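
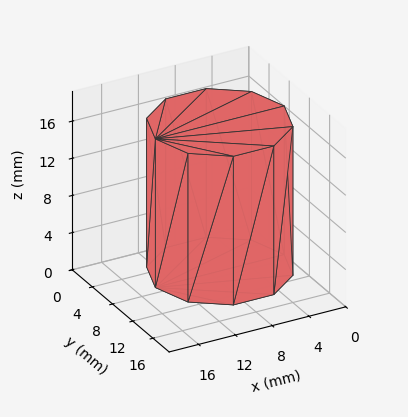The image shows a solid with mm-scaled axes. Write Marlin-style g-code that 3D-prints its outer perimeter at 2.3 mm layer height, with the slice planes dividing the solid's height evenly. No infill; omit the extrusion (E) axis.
Reading the render: the shape is a regular 10-sided prism (a cylinder approximated with 10 flat sides), circumscribed radius ≈ 7 mm, height ≈ 16 mm (dimensions read to the nearest mm from the axis ticks). For the g-code, the solid's height is divided into equal slices at the stated Δz and each level perimeter traced with G1 moves after a G0 lift.

; perimeter-only toolpath
G21 ; units = mm
G90 ; absolute positioning
G28 ; home
; layer 1
G0 Z2.3
G0 X14.0 Y7.0
G1 X12.7 Y11.1
G1 X9.2 Y13.7
G1 X4.8 Y13.7
G1 X1.3 Y11.1
G1 X0.0 Y7.0
G1 X1.3 Y2.9
G1 X4.8 Y0.3
G1 X9.2 Y0.3
G1 X12.7 Y2.9
G1 X14.0 Y7.0
; layer 2
G0 Z4.6
G0 X14.0 Y7.0
G1 X12.7 Y11.1
G1 X9.2 Y13.7
G1 X4.8 Y13.7
G1 X1.3 Y11.1
G1 X0.0 Y7.0
G1 X1.3 Y2.9
G1 X4.8 Y0.3
G1 X9.2 Y0.3
G1 X12.7 Y2.9
G1 X14.0 Y7.0
; layer 3
G0 Z6.9
G0 X14.0 Y7.0
G1 X12.7 Y11.1
G1 X9.2 Y13.7
G1 X4.8 Y13.7
G1 X1.3 Y11.1
G1 X0.0 Y7.0
G1 X1.3 Y2.9
G1 X4.8 Y0.3
G1 X9.2 Y0.3
G1 X12.7 Y2.9
G1 X14.0 Y7.0
; layer 4
G0 Z9.1
G0 X14.0 Y7.0
G1 X12.7 Y11.1
G1 X9.2 Y13.7
G1 X4.8 Y13.7
G1 X1.3 Y11.1
G1 X0.0 Y7.0
G1 X1.3 Y2.9
G1 X4.8 Y0.3
G1 X9.2 Y0.3
G1 X12.7 Y2.9
G1 X14.0 Y7.0
; layer 5
G0 Z11.4
G0 X14.0 Y7.0
G1 X12.7 Y11.1
G1 X9.2 Y13.7
G1 X4.8 Y13.7
G1 X1.3 Y11.1
G1 X0.0 Y7.0
G1 X1.3 Y2.9
G1 X4.8 Y0.3
G1 X9.2 Y0.3
G1 X12.7 Y2.9
G1 X14.0 Y7.0
; layer 6
G0 Z13.7
G0 X14.0 Y7.0
G1 X12.7 Y11.1
G1 X9.2 Y13.7
G1 X4.8 Y13.7
G1 X1.3 Y11.1
G1 X0.0 Y7.0
G1 X1.3 Y2.9
G1 X4.8 Y0.3
G1 X9.2 Y0.3
G1 X12.7 Y2.9
G1 X14.0 Y7.0
; layer 7
G0 Z16.0
G0 X14.0 Y7.0
G1 X12.7 Y11.1
G1 X9.2 Y13.7
G1 X4.8 Y13.7
G1 X1.3 Y11.1
G1 X0.0 Y7.0
G1 X1.3 Y2.9
G1 X4.8 Y0.3
G1 X9.2 Y0.3
G1 X12.7 Y2.9
G1 X14.0 Y7.0
M2 ; end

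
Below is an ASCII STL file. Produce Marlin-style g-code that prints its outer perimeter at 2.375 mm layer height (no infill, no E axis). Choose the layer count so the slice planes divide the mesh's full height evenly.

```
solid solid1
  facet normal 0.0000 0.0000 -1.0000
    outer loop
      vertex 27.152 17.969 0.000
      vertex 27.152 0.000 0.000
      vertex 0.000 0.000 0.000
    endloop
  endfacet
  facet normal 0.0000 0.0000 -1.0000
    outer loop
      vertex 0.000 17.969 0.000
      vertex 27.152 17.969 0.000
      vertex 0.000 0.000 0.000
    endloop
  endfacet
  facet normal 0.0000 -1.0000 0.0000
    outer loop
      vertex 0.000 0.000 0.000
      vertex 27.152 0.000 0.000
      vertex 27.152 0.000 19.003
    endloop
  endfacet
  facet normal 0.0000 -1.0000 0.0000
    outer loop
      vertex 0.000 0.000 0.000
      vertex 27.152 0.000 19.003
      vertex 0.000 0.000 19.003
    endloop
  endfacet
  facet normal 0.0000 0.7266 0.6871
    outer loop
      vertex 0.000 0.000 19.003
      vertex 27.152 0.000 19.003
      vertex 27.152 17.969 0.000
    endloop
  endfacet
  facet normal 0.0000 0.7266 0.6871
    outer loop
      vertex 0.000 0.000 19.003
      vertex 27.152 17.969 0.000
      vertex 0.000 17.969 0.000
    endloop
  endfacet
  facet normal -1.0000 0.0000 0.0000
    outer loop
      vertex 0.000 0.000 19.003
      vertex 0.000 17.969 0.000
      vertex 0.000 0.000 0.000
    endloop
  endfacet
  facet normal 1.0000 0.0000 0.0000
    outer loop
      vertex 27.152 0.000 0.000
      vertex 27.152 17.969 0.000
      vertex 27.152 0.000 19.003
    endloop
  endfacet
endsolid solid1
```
; perimeter-only toolpath
G21 ; units = mm
G90 ; absolute positioning
G28 ; home
; layer 1
G0 Z2.375
G0 X0.000 Y0.000
G1 X27.152 Y0.000
G1 X27.152 Y15.723
G1 X0.000 Y15.723
G1 X0.000 Y0.000
; layer 2
G0 Z4.751
G0 X0.000 Y0.000
G1 X27.152 Y0.000
G1 X27.152 Y13.477
G1 X0.000 Y13.477
G1 X0.000 Y0.000
; layer 3
G0 Z7.126
G0 X0.000 Y0.000
G1 X27.152 Y0.000
G1 X27.152 Y11.231
G1 X0.000 Y11.231
G1 X0.000 Y0.000
; layer 4
G0 Z9.502
G0 X0.000 Y0.000
G1 X27.152 Y0.000
G1 X27.152 Y8.985
G1 X0.000 Y8.985
G1 X0.000 Y0.000
; layer 5
G0 Z11.877
G0 X0.000 Y0.000
G1 X27.152 Y0.000
G1 X27.152 Y6.738
G1 X0.000 Y6.738
G1 X0.000 Y0.000
; layer 6
G0 Z14.252
G0 X0.000 Y0.000
G1 X27.152 Y0.000
G1 X27.152 Y4.492
G1 X0.000 Y4.492
G1 X0.000 Y0.000
; layer 7
G0 Z16.628
G0 X0.000 Y0.000
G1 X27.152 Y0.000
G1 X27.152 Y2.246
G1 X0.000 Y2.246
G1 X0.000 Y0.000
M2 ; end

The solid is a wedge (ramp): 27.2 × 18 mm base, rising to 19 mm along the y=0 edge and sloping linearly to z=0 at y=18. Slicing at Δz = 2.375 mm — 8 equal slices spanning the solid's height, so layer i sits at z = i·h/8 — gives 7 non-empty perimeters. Each is a 4-segment closed polygon; G0 lifts to the layer z and rapids to the start vertex, then G1 traces the edges. The cross-section shrinks linearly with z (the slice at the apex is degenerate and omitted).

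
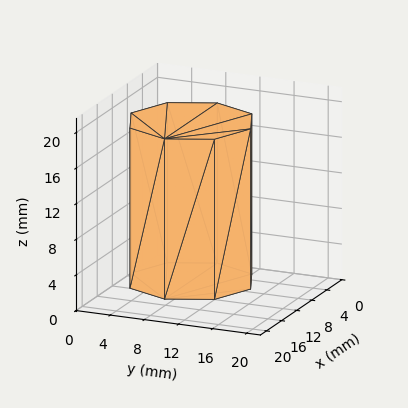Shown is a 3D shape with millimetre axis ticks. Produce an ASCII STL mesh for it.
Reading the render: the shape is a regular 8-sided prism (a cylinder approximated with 8 flat sides), circumscribed radius ≈ 7 mm, height ≈ 18 mm (dimensions read to the nearest mm from the axis ticks). For the STL, each face is triangulated and given an outward normal.

solid part
  facet normal 0.0000 0.0000 -1.0000
    outer loop
      vertex 7.00 14.00 0.00
      vertex 11.95 11.95 0.00
      vertex 14.00 7.00 0.00
    endloop
  endfacet
  facet normal 0.0000 0.0000 -1.0000
    outer loop
      vertex 2.05 11.95 0.00
      vertex 7.00 14.00 0.00
      vertex 14.00 7.00 0.00
    endloop
  endfacet
  facet normal 0.0000 0.0000 -1.0000
    outer loop
      vertex 0.00 7.00 0.00
      vertex 2.05 11.95 0.00
      vertex 14.00 7.00 0.00
    endloop
  endfacet
  facet normal 0.0000 0.0000 -1.0000
    outer loop
      vertex 2.05 2.05 0.00
      vertex 0.00 7.00 0.00
      vertex 14.00 7.00 0.00
    endloop
  endfacet
  facet normal 0.0000 0.0000 -1.0000
    outer loop
      vertex 7.00 0.00 0.00
      vertex 2.05 2.05 0.00
      vertex 14.00 7.00 0.00
    endloop
  endfacet
  facet normal 0.0000 0.0000 -1.0000
    outer loop
      vertex 11.95 2.05 0.00
      vertex 7.00 0.00 0.00
      vertex 14.00 7.00 0.00
    endloop
  endfacet
  facet normal 0.0000 0.0000 1.0000
    outer loop
      vertex 14.00 7.00 18.00
      vertex 11.95 11.95 18.00
      vertex 7.00 14.00 18.00
    endloop
  endfacet
  facet normal 0.0000 0.0000 1.0000
    outer loop
      vertex 14.00 7.00 18.00
      vertex 7.00 14.00 18.00
      vertex 2.05 11.95 18.00
    endloop
  endfacet
  facet normal 0.0000 0.0000 1.0000
    outer loop
      vertex 14.00 7.00 18.00
      vertex 2.05 11.95 18.00
      vertex 0.00 7.00 18.00
    endloop
  endfacet
  facet normal 0.0000 0.0000 1.0000
    outer loop
      vertex 14.00 7.00 18.00
      vertex 0.00 7.00 18.00
      vertex 2.05 2.05 18.00
    endloop
  endfacet
  facet normal 0.0000 0.0000 1.0000
    outer loop
      vertex 14.00 7.00 18.00
      vertex 2.05 2.05 18.00
      vertex 7.00 0.00 18.00
    endloop
  endfacet
  facet normal 0.0000 0.0000 1.0000
    outer loop
      vertex 14.00 7.00 18.00
      vertex 7.00 0.00 18.00
      vertex 11.95 2.05 18.00
    endloop
  endfacet
  facet normal 0.9239 0.3826 0.0000
    outer loop
      vertex 14.00 7.00 0.00
      vertex 11.95 11.95 0.00
      vertex 11.95 11.95 18.00
    endloop
  endfacet
  facet normal 0.9239 0.3826 0.0000
    outer loop
      vertex 14.00 7.00 0.00
      vertex 11.95 11.95 18.00
      vertex 14.00 7.00 18.00
    endloop
  endfacet
  facet normal 0.3826 0.9239 0.0000
    outer loop
      vertex 11.95 11.95 0.00
      vertex 7.00 14.00 0.00
      vertex 7.00 14.00 18.00
    endloop
  endfacet
  facet normal 0.3826 0.9239 0.0000
    outer loop
      vertex 11.95 11.95 0.00
      vertex 7.00 14.00 18.00
      vertex 11.95 11.95 18.00
    endloop
  endfacet
  facet normal -0.3826 0.9239 0.0000
    outer loop
      vertex 7.00 14.00 0.00
      vertex 2.05 11.95 0.00
      vertex 2.05 11.95 18.00
    endloop
  endfacet
  facet normal -0.3826 0.9239 0.0000
    outer loop
      vertex 7.00 14.00 0.00
      vertex 2.05 11.95 18.00
      vertex 7.00 14.00 18.00
    endloop
  endfacet
  facet normal -0.9239 0.3826 0.0000
    outer loop
      vertex 2.05 11.95 0.00
      vertex 0.00 7.00 0.00
      vertex 0.00 7.00 18.00
    endloop
  endfacet
  facet normal -0.9239 0.3826 0.0000
    outer loop
      vertex 2.05 11.95 0.00
      vertex 0.00 7.00 18.00
      vertex 2.05 11.95 18.00
    endloop
  endfacet
  facet normal -0.9239 -0.3826 0.0000
    outer loop
      vertex 0.00 7.00 0.00
      vertex 2.05 2.05 0.00
      vertex 2.05 2.05 18.00
    endloop
  endfacet
  facet normal -0.9239 -0.3826 0.0000
    outer loop
      vertex 0.00 7.00 0.00
      vertex 2.05 2.05 18.00
      vertex 0.00 7.00 18.00
    endloop
  endfacet
  facet normal -0.3826 -0.9239 0.0000
    outer loop
      vertex 2.05 2.05 0.00
      vertex 7.00 0.00 0.00
      vertex 7.00 0.00 18.00
    endloop
  endfacet
  facet normal -0.3826 -0.9239 0.0000
    outer loop
      vertex 2.05 2.05 0.00
      vertex 7.00 0.00 18.00
      vertex 2.05 2.05 18.00
    endloop
  endfacet
  facet normal 0.3826 -0.9239 0.0000
    outer loop
      vertex 7.00 0.00 0.00
      vertex 11.95 2.05 0.00
      vertex 11.95 2.05 18.00
    endloop
  endfacet
  facet normal 0.3826 -0.9239 0.0000
    outer loop
      vertex 7.00 0.00 0.00
      vertex 11.95 2.05 18.00
      vertex 7.00 0.00 18.00
    endloop
  endfacet
  facet normal 0.9239 -0.3826 0.0000
    outer loop
      vertex 11.95 2.05 0.00
      vertex 14.00 7.00 0.00
      vertex 14.00 7.00 18.00
    endloop
  endfacet
  facet normal 0.9239 -0.3826 0.0000
    outer loop
      vertex 11.95 2.05 0.00
      vertex 14.00 7.00 18.00
      vertex 11.95 2.05 18.00
    endloop
  endfacet
endsolid part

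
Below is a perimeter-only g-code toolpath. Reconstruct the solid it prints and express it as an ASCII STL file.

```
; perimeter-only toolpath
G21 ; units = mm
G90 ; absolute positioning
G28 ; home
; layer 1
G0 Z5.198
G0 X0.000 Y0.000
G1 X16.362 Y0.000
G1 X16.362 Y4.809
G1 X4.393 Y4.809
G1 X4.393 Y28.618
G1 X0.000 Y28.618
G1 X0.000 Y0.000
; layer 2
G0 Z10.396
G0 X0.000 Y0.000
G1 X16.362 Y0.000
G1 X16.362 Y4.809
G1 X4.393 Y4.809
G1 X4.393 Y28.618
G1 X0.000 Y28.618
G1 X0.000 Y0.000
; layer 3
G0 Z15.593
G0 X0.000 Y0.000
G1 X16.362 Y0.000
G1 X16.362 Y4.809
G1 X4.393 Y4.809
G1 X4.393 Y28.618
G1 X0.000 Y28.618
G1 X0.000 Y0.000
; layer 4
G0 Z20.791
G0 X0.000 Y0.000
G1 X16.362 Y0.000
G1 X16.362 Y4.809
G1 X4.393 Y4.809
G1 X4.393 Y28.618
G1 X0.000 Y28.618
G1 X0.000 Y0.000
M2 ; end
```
solid part
  facet normal 0.0000 0.0000 -1.0000
    outer loop
      vertex 16.362 4.809 0.000
      vertex 16.362 0.000 0.000
      vertex 0.000 0.000 0.000
    endloop
  endfacet
  facet normal 0.0000 0.0000 -1.0000
    outer loop
      vertex 4.393 4.809 0.000
      vertex 16.362 4.809 0.000
      vertex 0.000 0.000 0.000
    endloop
  endfacet
  facet normal 0.0000 0.0000 -1.0000
    outer loop
      vertex 4.393 28.618 0.000
      vertex 4.393 4.809 0.000
      vertex 0.000 0.000 0.000
    endloop
  endfacet
  facet normal 0.0000 0.0000 -1.0000
    outer loop
      vertex 0.000 28.618 0.000
      vertex 4.393 28.618 0.000
      vertex 0.000 0.000 0.000
    endloop
  endfacet
  facet normal 0.0000 0.0000 1.0000
    outer loop
      vertex 0.000 0.000 20.791
      vertex 16.362 0.000 20.791
      vertex 16.362 4.809 20.791
    endloop
  endfacet
  facet normal 0.0000 0.0000 1.0000
    outer loop
      vertex 0.000 0.000 20.791
      vertex 16.362 4.809 20.791
      vertex 4.393 4.809 20.791
    endloop
  endfacet
  facet normal 0.0000 0.0000 1.0000
    outer loop
      vertex 0.000 0.000 20.791
      vertex 4.393 4.809 20.791
      vertex 4.393 28.618 20.791
    endloop
  endfacet
  facet normal 0.0000 0.0000 1.0000
    outer loop
      vertex 0.000 0.000 20.791
      vertex 4.393 28.618 20.791
      vertex 0.000 28.618 20.791
    endloop
  endfacet
  facet normal 0.0000 -1.0000 0.0000
    outer loop
      vertex 0.000 0.000 0.000
      vertex 16.362 0.000 0.000
      vertex 16.362 0.000 20.791
    endloop
  endfacet
  facet normal 0.0000 -1.0000 0.0000
    outer loop
      vertex 0.000 0.000 0.000
      vertex 16.362 0.000 20.791
      vertex 0.000 0.000 20.791
    endloop
  endfacet
  facet normal 1.0000 0.0000 0.0000
    outer loop
      vertex 16.362 0.000 0.000
      vertex 16.362 4.809 0.000
      vertex 16.362 4.809 20.791
    endloop
  endfacet
  facet normal 1.0000 0.0000 0.0000
    outer loop
      vertex 16.362 0.000 0.000
      vertex 16.362 4.809 20.791
      vertex 16.362 0.000 20.791
    endloop
  endfacet
  facet normal 0.0000 1.0000 0.0000
    outer loop
      vertex 16.362 4.809 0.000
      vertex 4.393 4.809 0.000
      vertex 4.393 4.809 20.791
    endloop
  endfacet
  facet normal 0.0000 1.0000 0.0000
    outer loop
      vertex 16.362 4.809 0.000
      vertex 4.393 4.809 20.791
      vertex 16.362 4.809 20.791
    endloop
  endfacet
  facet normal 1.0000 0.0000 0.0000
    outer loop
      vertex 4.393 4.809 0.000
      vertex 4.393 28.618 0.000
      vertex 4.393 28.618 20.791
    endloop
  endfacet
  facet normal 1.0000 0.0000 0.0000
    outer loop
      vertex 4.393 4.809 0.000
      vertex 4.393 28.618 20.791
      vertex 4.393 4.809 20.791
    endloop
  endfacet
  facet normal 0.0000 1.0000 0.0000
    outer loop
      vertex 4.393 28.618 0.000
      vertex 0.000 28.618 0.000
      vertex 0.000 28.618 20.791
    endloop
  endfacet
  facet normal 0.0000 1.0000 0.0000
    outer loop
      vertex 4.393 28.618 0.000
      vertex 0.000 28.618 20.791
      vertex 4.393 28.618 20.791
    endloop
  endfacet
  facet normal -1.0000 0.0000 0.0000
    outer loop
      vertex 0.000 28.618 0.000
      vertex 0.000 0.000 0.000
      vertex 0.000 0.000 20.791
    endloop
  endfacet
  facet normal -1.0000 0.0000 0.0000
    outer loop
      vertex 0.000 28.618 0.000
      vertex 0.000 0.000 20.791
      vertex 0.000 28.618 20.791
    endloop
  endfacet
endsolid part

The G0 Z moves step by Δz≈5.198 mm. Every layer's G1 loop is the same polygon, so the solid is a straight extrusion of it from z=0 to z≈20.8. Closing with flat bottom and top caps and triangulating gives 20 facets — an L-shaped prism: outer 16.4 × 28.6 mm, arm thicknesses ≈ 4.81 mm (horizontal) and 4.39 mm (vertical), extruded 20.8 mm in z.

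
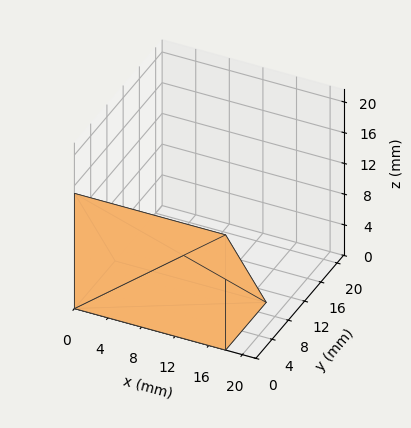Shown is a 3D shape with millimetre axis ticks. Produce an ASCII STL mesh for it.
Reading the render: the shape is a wedge (ramp): 18 × 10 mm base, rising to 15 mm along the y=0 edge and sloping linearly to z=0 at y=10 (dimensions read to the nearest mm from the axis ticks). For the STL, each face is triangulated and given an outward normal.

solid part
  facet normal 0.0000 0.0000 -1.0000
    outer loop
      vertex 18.00 10.00 0.00
      vertex 18.00 0.00 0.00
      vertex 0.00 0.00 0.00
    endloop
  endfacet
  facet normal 0.0000 0.0000 -1.0000
    outer loop
      vertex 0.00 10.00 0.00
      vertex 18.00 10.00 0.00
      vertex 0.00 0.00 0.00
    endloop
  endfacet
  facet normal 0.0000 -1.0000 0.0000
    outer loop
      vertex 0.00 0.00 0.00
      vertex 18.00 0.00 0.00
      vertex 18.00 0.00 15.00
    endloop
  endfacet
  facet normal 0.0000 -1.0000 0.0000
    outer loop
      vertex 0.00 0.00 0.00
      vertex 18.00 0.00 15.00
      vertex 0.00 0.00 15.00
    endloop
  endfacet
  facet normal 0.0000 0.8321 0.5547
    outer loop
      vertex 0.00 0.00 15.00
      vertex 18.00 0.00 15.00
      vertex 18.00 10.00 0.00
    endloop
  endfacet
  facet normal 0.0000 0.8321 0.5547
    outer loop
      vertex 0.00 0.00 15.00
      vertex 18.00 10.00 0.00
      vertex 0.00 10.00 0.00
    endloop
  endfacet
  facet normal -1.0000 0.0000 0.0000
    outer loop
      vertex 0.00 0.00 15.00
      vertex 0.00 10.00 0.00
      vertex 0.00 0.00 0.00
    endloop
  endfacet
  facet normal 1.0000 0.0000 0.0000
    outer loop
      vertex 18.00 0.00 0.00
      vertex 18.00 10.00 0.00
      vertex 18.00 0.00 15.00
    endloop
  endfacet
endsolid part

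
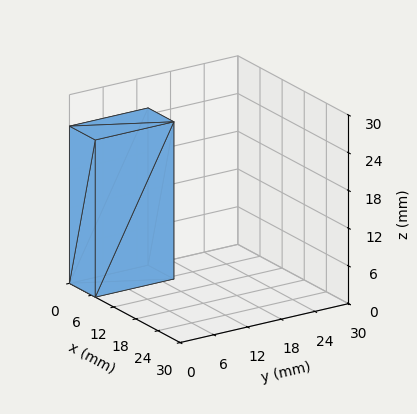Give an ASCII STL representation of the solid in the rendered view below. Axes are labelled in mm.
Reading the render: the shape is a rectangular box, roughly 7 × 14 mm footprint and 25 mm tall (dimensions read to the nearest mm from the axis ticks). For the STL, each face is triangulated and given an outward normal.

solid part
  facet normal 0.0000 0.0000 -1.0000
    outer loop
      vertex 7.00 14.00 0.00
      vertex 7.00 0.00 0.00
      vertex 0.00 0.00 0.00
    endloop
  endfacet
  facet normal 0.0000 0.0000 -1.0000
    outer loop
      vertex 0.00 14.00 0.00
      vertex 7.00 14.00 0.00
      vertex 0.00 0.00 0.00
    endloop
  endfacet
  facet normal 0.0000 0.0000 1.0000
    outer loop
      vertex 0.00 0.00 25.00
      vertex 7.00 0.00 25.00
      vertex 7.00 14.00 25.00
    endloop
  endfacet
  facet normal 0.0000 0.0000 1.0000
    outer loop
      vertex 0.00 0.00 25.00
      vertex 7.00 14.00 25.00
      vertex 0.00 14.00 25.00
    endloop
  endfacet
  facet normal 0.0000 -1.0000 0.0000
    outer loop
      vertex 0.00 0.00 0.00
      vertex 7.00 0.00 0.00
      vertex 7.00 0.00 25.00
    endloop
  endfacet
  facet normal 0.0000 -1.0000 0.0000
    outer loop
      vertex 0.00 0.00 0.00
      vertex 7.00 0.00 25.00
      vertex 0.00 0.00 25.00
    endloop
  endfacet
  facet normal 0.0000 1.0000 0.0000
    outer loop
      vertex 7.00 14.00 25.00
      vertex 7.00 14.00 0.00
      vertex 0.00 14.00 0.00
    endloop
  endfacet
  facet normal 0.0000 1.0000 0.0000
    outer loop
      vertex 0.00 14.00 25.00
      vertex 7.00 14.00 25.00
      vertex 0.00 14.00 0.00
    endloop
  endfacet
  facet normal -1.0000 0.0000 0.0000
    outer loop
      vertex 0.00 14.00 25.00
      vertex 0.00 14.00 0.00
      vertex 0.00 0.00 0.00
    endloop
  endfacet
  facet normal -1.0000 0.0000 0.0000
    outer loop
      vertex 0.00 0.00 25.00
      vertex 0.00 14.00 25.00
      vertex 0.00 0.00 0.00
    endloop
  endfacet
  facet normal 1.0000 0.0000 0.0000
    outer loop
      vertex 7.00 0.00 0.00
      vertex 7.00 14.00 0.00
      vertex 7.00 14.00 25.00
    endloop
  endfacet
  facet normal 1.0000 0.0000 0.0000
    outer loop
      vertex 7.00 0.00 0.00
      vertex 7.00 14.00 25.00
      vertex 7.00 0.00 25.00
    endloop
  endfacet
endsolid part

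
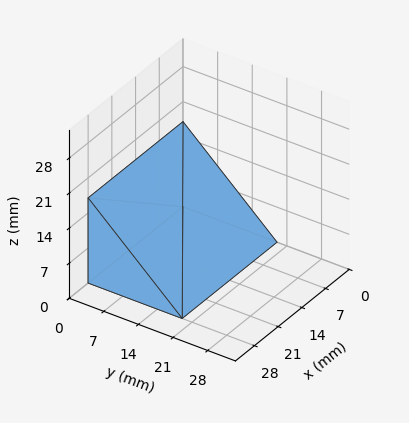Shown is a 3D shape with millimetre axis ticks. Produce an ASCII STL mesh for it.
Reading the render: the shape is a wedge (ramp): 28 × 19 mm base, rising to 17 mm along the y=0 edge and sloping linearly to z=0 at y=19 (dimensions read to the nearest mm from the axis ticks). For the STL, each face is triangulated and given an outward normal.

solid part
  facet normal 0.0000 0.0000 -1.0000
    outer loop
      vertex 28.000 19.000 0.000
      vertex 28.000 0.000 0.000
      vertex 0.000 0.000 0.000
    endloop
  endfacet
  facet normal 0.0000 0.0000 -1.0000
    outer loop
      vertex 0.000 19.000 0.000
      vertex 28.000 19.000 0.000
      vertex 0.000 0.000 0.000
    endloop
  endfacet
  facet normal 0.0000 -1.0000 0.0000
    outer loop
      vertex 0.000 0.000 0.000
      vertex 28.000 0.000 0.000
      vertex 28.000 0.000 17.000
    endloop
  endfacet
  facet normal 0.0000 -1.0000 0.0000
    outer loop
      vertex 0.000 0.000 0.000
      vertex 28.000 0.000 17.000
      vertex 0.000 0.000 17.000
    endloop
  endfacet
  facet normal 0.0000 0.6668 0.7452
    outer loop
      vertex 0.000 0.000 17.000
      vertex 28.000 0.000 17.000
      vertex 28.000 19.000 0.000
    endloop
  endfacet
  facet normal 0.0000 0.6668 0.7452
    outer loop
      vertex 0.000 0.000 17.000
      vertex 28.000 19.000 0.000
      vertex 0.000 19.000 0.000
    endloop
  endfacet
  facet normal -1.0000 0.0000 0.0000
    outer loop
      vertex 0.000 0.000 17.000
      vertex 0.000 19.000 0.000
      vertex 0.000 0.000 0.000
    endloop
  endfacet
  facet normal 1.0000 0.0000 0.0000
    outer loop
      vertex 28.000 0.000 0.000
      vertex 28.000 19.000 0.000
      vertex 28.000 0.000 17.000
    endloop
  endfacet
endsolid part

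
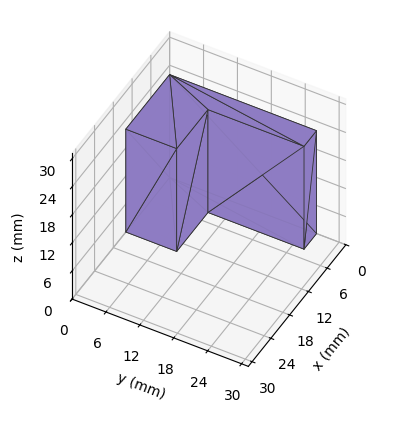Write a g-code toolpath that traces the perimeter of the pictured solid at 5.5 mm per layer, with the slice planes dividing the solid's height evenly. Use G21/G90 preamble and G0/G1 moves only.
Reading the render: the shape is an L-shaped prism: outer 14 × 26 mm, arm thicknesses ≈ 9 mm (horizontal) and 4 mm (vertical), extruded 22 mm in z (dimensions read to the nearest mm from the axis ticks). For the g-code, the solid's height is divided into equal slices at the stated Δz and each level perimeter traced with G1 moves after a G0 lift.

; perimeter-only toolpath
G21 ; units = mm
G90 ; absolute positioning
G28 ; home
; layer 1
G0 Z5.5
G0 X0.0 Y0.0
G1 X14.0 Y0.0
G1 X14.0 Y9.0
G1 X4.0 Y9.0
G1 X4.0 Y26.0
G1 X0.0 Y26.0
G1 X0.0 Y0.0
; layer 2
G0 Z11.0
G0 X0.0 Y0.0
G1 X14.0 Y0.0
G1 X14.0 Y9.0
G1 X4.0 Y9.0
G1 X4.0 Y26.0
G1 X0.0 Y26.0
G1 X0.0 Y0.0
; layer 3
G0 Z16.5
G0 X0.0 Y0.0
G1 X14.0 Y0.0
G1 X14.0 Y9.0
G1 X4.0 Y9.0
G1 X4.0 Y26.0
G1 X0.0 Y26.0
G1 X0.0 Y0.0
; layer 4
G0 Z22.0
G0 X0.0 Y0.0
G1 X14.0 Y0.0
G1 X14.0 Y9.0
G1 X4.0 Y9.0
G1 X4.0 Y26.0
G1 X0.0 Y26.0
G1 X0.0 Y0.0
M2 ; end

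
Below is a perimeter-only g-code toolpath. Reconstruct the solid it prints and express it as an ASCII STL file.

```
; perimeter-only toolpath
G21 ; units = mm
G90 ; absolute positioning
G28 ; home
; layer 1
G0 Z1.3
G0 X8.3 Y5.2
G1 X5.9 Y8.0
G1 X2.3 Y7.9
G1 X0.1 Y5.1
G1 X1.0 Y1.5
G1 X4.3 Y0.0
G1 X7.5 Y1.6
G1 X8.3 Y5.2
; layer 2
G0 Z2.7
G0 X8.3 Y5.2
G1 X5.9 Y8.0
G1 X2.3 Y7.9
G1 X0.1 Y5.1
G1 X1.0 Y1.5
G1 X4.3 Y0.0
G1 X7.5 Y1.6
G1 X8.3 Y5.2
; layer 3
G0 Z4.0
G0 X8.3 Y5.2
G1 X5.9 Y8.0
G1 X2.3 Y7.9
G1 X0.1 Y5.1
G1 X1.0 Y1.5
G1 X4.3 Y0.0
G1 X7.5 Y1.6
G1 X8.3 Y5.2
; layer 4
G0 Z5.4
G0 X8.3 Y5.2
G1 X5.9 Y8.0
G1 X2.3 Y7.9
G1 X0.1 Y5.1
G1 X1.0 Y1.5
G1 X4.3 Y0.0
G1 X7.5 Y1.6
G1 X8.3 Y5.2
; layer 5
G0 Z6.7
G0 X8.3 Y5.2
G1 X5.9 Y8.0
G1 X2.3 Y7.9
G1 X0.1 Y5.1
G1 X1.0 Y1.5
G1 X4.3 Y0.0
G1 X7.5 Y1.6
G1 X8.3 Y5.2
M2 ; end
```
solid part
  facet normal 0.0000 0.0000 -1.0000
    outer loop
      vertex 2.3 7.9 0.0
      vertex 5.9 8.0 0.0
      vertex 8.3 5.2 0.0
    endloop
  endfacet
  facet normal 0.0000 0.0000 -1.0000
    outer loop
      vertex 0.1 5.1 0.0
      vertex 2.3 7.9 0.0
      vertex 8.3 5.2 0.0
    endloop
  endfacet
  facet normal 0.0000 0.0000 -1.0000
    outer loop
      vertex 1.0 1.5 0.0
      vertex 0.1 5.1 0.0
      vertex 8.3 5.2 0.0
    endloop
  endfacet
  facet normal 0.0000 0.0000 -1.0000
    outer loop
      vertex 4.3 0.0 0.0
      vertex 1.0 1.5 0.0
      vertex 8.3 5.2 0.0
    endloop
  endfacet
  facet normal 0.0000 0.0000 -1.0000
    outer loop
      vertex 7.5 1.6 0.0
      vertex 4.3 0.0 0.0
      vertex 8.3 5.2 0.0
    endloop
  endfacet
  facet normal 0.0000 0.0000 1.0000
    outer loop
      vertex 8.3 5.2 6.7
      vertex 5.9 8.0 6.7
      vertex 2.3 7.9 6.7
    endloop
  endfacet
  facet normal 0.0000 0.0000 1.0000
    outer loop
      vertex 8.3 5.2 6.7
      vertex 2.3 7.9 6.7
      vertex 0.1 5.1 6.7
    endloop
  endfacet
  facet normal 0.0000 0.0000 1.0000
    outer loop
      vertex 8.3 5.2 6.7
      vertex 0.1 5.1 6.7
      vertex 1.0 1.5 6.7
    endloop
  endfacet
  facet normal 0.0000 0.0000 1.0000
    outer loop
      vertex 8.3 5.2 6.7
      vertex 1.0 1.5 6.7
      vertex 4.3 0.0 6.7
    endloop
  endfacet
  facet normal 0.0000 0.0000 1.0000
    outer loop
      vertex 8.3 5.2 6.7
      vertex 4.3 0.0 6.7
      vertex 7.5 1.6 6.7
    endloop
  endfacet
  facet normal 0.7593 0.6508 0.0000
    outer loop
      vertex 8.3 5.2 0.0
      vertex 5.9 8.0 0.0
      vertex 5.9 8.0 6.7
    endloop
  endfacet
  facet normal 0.7593 0.6508 0.0000
    outer loop
      vertex 8.3 5.2 0.0
      vertex 5.9 8.0 6.7
      vertex 8.3 5.2 6.7
    endloop
  endfacet
  facet normal -0.0278 0.9996 0.0000
    outer loop
      vertex 5.9 8.0 0.0
      vertex 2.3 7.9 0.0
      vertex 2.3 7.9 6.7
    endloop
  endfacet
  facet normal -0.0278 0.9996 0.0000
    outer loop
      vertex 5.9 8.0 0.0
      vertex 2.3 7.9 6.7
      vertex 5.9 8.0 6.7
    endloop
  endfacet
  facet normal -0.7863 0.6178 0.0000
    outer loop
      vertex 2.3 7.9 0.0
      vertex 0.1 5.1 0.0
      vertex 0.1 5.1 6.7
    endloop
  endfacet
  facet normal -0.7863 0.6178 0.0000
    outer loop
      vertex 2.3 7.9 0.0
      vertex 0.1 5.1 6.7
      vertex 2.3 7.9 6.7
    endloop
  endfacet
  facet normal -0.9701 -0.2425 0.0000
    outer loop
      vertex 0.1 5.1 0.0
      vertex 1.0 1.5 0.0
      vertex 1.0 1.5 6.7
    endloop
  endfacet
  facet normal -0.9701 -0.2425 0.0000
    outer loop
      vertex 0.1 5.1 0.0
      vertex 1.0 1.5 6.7
      vertex 0.1 5.1 6.7
    endloop
  endfacet
  facet normal -0.4138 -0.9104 0.0000
    outer loop
      vertex 1.0 1.5 0.0
      vertex 4.3 0.0 0.0
      vertex 4.3 0.0 6.7
    endloop
  endfacet
  facet normal -0.4138 -0.9104 0.0000
    outer loop
      vertex 1.0 1.5 0.0
      vertex 4.3 0.0 6.7
      vertex 1.0 1.5 6.7
    endloop
  endfacet
  facet normal 0.4472 -0.8944 0.0000
    outer loop
      vertex 4.3 0.0 0.0
      vertex 7.5 1.6 0.0
      vertex 7.5 1.6 6.7
    endloop
  endfacet
  facet normal 0.4472 -0.8944 0.0000
    outer loop
      vertex 4.3 0.0 0.0
      vertex 7.5 1.6 6.7
      vertex 4.3 0.0 6.7
    endloop
  endfacet
  facet normal 0.9762 -0.2169 0.0000
    outer loop
      vertex 7.5 1.6 0.0
      vertex 8.3 5.2 0.0
      vertex 8.3 5.2 6.7
    endloop
  endfacet
  facet normal 0.9762 -0.2169 0.0000
    outer loop
      vertex 7.5 1.6 0.0
      vertex 8.3 5.2 6.7
      vertex 7.5 1.6 6.7
    endloop
  endfacet
endsolid part

The G0 Z moves step by Δz≈1.3 mm. Every layer's G1 loop is the same polygon, so the solid is a straight extrusion of it from z=0 to z≈6.7. Closing with flat bottom and top caps and triangulating gives 24 facets — a regular 7-sided prism (a cylinder approximated with 7 flat sides), circumscribed radius ≈ 4.2 mm, height ≈ 6.7 mm.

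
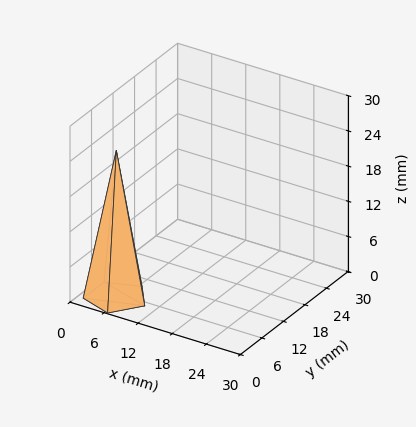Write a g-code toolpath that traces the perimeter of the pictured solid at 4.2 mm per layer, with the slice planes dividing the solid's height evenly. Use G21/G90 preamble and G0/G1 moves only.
Reading the render: the shape is a regular 5-sided pyramid, base circumscribed radius ≈ 5 mm, apex at z ≈ 25 mm (dimensions read to the nearest mm from the axis ticks). For the g-code, the solid's height is divided into equal slices at the stated Δz and each level perimeter traced with G1 moves after a G0 lift.

; perimeter-only toolpath
G21 ; units = mm
G90 ; absolute positioning
G28 ; home
; layer 1
G0 Z4.2
G0 X9.2 Y5.0
G1 X6.2 Y9.0
G1 X1.7 Y7.4
G1 X1.7 Y2.6
G1 X6.2 Y1.0
G1 X9.2 Y5.0
; layer 2
G0 Z8.3
G0 X8.3 Y5.0
G1 X6.0 Y8.2
G1 X2.3 Y6.9
G1 X2.3 Y3.1
G1 X6.0 Y1.8
G1 X8.3 Y5.0
; layer 3
G0 Z12.5
G0 X7.5 Y5.0
G1 X5.8 Y7.4
G1 X3.0 Y6.5
G1 X3.0 Y3.5
G1 X5.8 Y2.6
G1 X7.5 Y5.0
; layer 4
G0 Z16.7
G0 X6.7 Y5.0
G1 X5.5 Y6.6
G1 X3.7 Y6.0
G1 X3.7 Y4.0
G1 X5.5 Y3.4
G1 X6.7 Y5.0
; layer 5
G0 Z20.8
G0 X5.8 Y5.0
G1 X5.2 Y5.8
G1 X4.3 Y5.5
G1 X4.3 Y4.5
G1 X5.2 Y4.2
G1 X5.8 Y5.0
M2 ; end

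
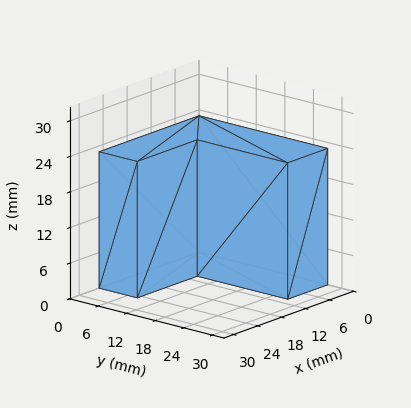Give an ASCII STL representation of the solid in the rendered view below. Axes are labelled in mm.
Reading the render: the shape is an L-shaped prism: outer 25 × 27 mm, arm thicknesses ≈ 8 mm (horizontal) and 10 mm (vertical), extruded 23 mm in z (dimensions read to the nearest mm from the axis ticks). For the STL, each face is triangulated and given an outward normal.

solid part
  facet normal 0.0000 0.0000 -1.0000
    outer loop
      vertex 25.000 8.000 0.000
      vertex 25.000 0.000 0.000
      vertex 0.000 0.000 0.000
    endloop
  endfacet
  facet normal 0.0000 0.0000 -1.0000
    outer loop
      vertex 10.000 8.000 0.000
      vertex 25.000 8.000 0.000
      vertex 0.000 0.000 0.000
    endloop
  endfacet
  facet normal 0.0000 0.0000 -1.0000
    outer loop
      vertex 10.000 27.000 0.000
      vertex 10.000 8.000 0.000
      vertex 0.000 0.000 0.000
    endloop
  endfacet
  facet normal 0.0000 0.0000 -1.0000
    outer loop
      vertex 0.000 27.000 0.000
      vertex 10.000 27.000 0.000
      vertex 0.000 0.000 0.000
    endloop
  endfacet
  facet normal 0.0000 0.0000 1.0000
    outer loop
      vertex 0.000 0.000 23.000
      vertex 25.000 0.000 23.000
      vertex 25.000 8.000 23.000
    endloop
  endfacet
  facet normal 0.0000 0.0000 1.0000
    outer loop
      vertex 0.000 0.000 23.000
      vertex 25.000 8.000 23.000
      vertex 10.000 8.000 23.000
    endloop
  endfacet
  facet normal 0.0000 0.0000 1.0000
    outer loop
      vertex 0.000 0.000 23.000
      vertex 10.000 8.000 23.000
      vertex 10.000 27.000 23.000
    endloop
  endfacet
  facet normal 0.0000 0.0000 1.0000
    outer loop
      vertex 0.000 0.000 23.000
      vertex 10.000 27.000 23.000
      vertex 0.000 27.000 23.000
    endloop
  endfacet
  facet normal 0.0000 -1.0000 0.0000
    outer loop
      vertex 0.000 0.000 0.000
      vertex 25.000 0.000 0.000
      vertex 25.000 0.000 23.000
    endloop
  endfacet
  facet normal 0.0000 -1.0000 0.0000
    outer loop
      vertex 0.000 0.000 0.000
      vertex 25.000 0.000 23.000
      vertex 0.000 0.000 23.000
    endloop
  endfacet
  facet normal 1.0000 0.0000 0.0000
    outer loop
      vertex 25.000 0.000 0.000
      vertex 25.000 8.000 0.000
      vertex 25.000 8.000 23.000
    endloop
  endfacet
  facet normal 1.0000 0.0000 0.0000
    outer loop
      vertex 25.000 0.000 0.000
      vertex 25.000 8.000 23.000
      vertex 25.000 0.000 23.000
    endloop
  endfacet
  facet normal 0.0000 1.0000 0.0000
    outer loop
      vertex 25.000 8.000 0.000
      vertex 10.000 8.000 0.000
      vertex 10.000 8.000 23.000
    endloop
  endfacet
  facet normal 0.0000 1.0000 0.0000
    outer loop
      vertex 25.000 8.000 0.000
      vertex 10.000 8.000 23.000
      vertex 25.000 8.000 23.000
    endloop
  endfacet
  facet normal 1.0000 0.0000 0.0000
    outer loop
      vertex 10.000 8.000 0.000
      vertex 10.000 27.000 0.000
      vertex 10.000 27.000 23.000
    endloop
  endfacet
  facet normal 1.0000 0.0000 0.0000
    outer loop
      vertex 10.000 8.000 0.000
      vertex 10.000 27.000 23.000
      vertex 10.000 8.000 23.000
    endloop
  endfacet
  facet normal 0.0000 1.0000 0.0000
    outer loop
      vertex 10.000 27.000 0.000
      vertex 0.000 27.000 0.000
      vertex 0.000 27.000 23.000
    endloop
  endfacet
  facet normal 0.0000 1.0000 0.0000
    outer loop
      vertex 10.000 27.000 0.000
      vertex 0.000 27.000 23.000
      vertex 10.000 27.000 23.000
    endloop
  endfacet
  facet normal -1.0000 0.0000 0.0000
    outer loop
      vertex 0.000 27.000 0.000
      vertex 0.000 0.000 0.000
      vertex 0.000 0.000 23.000
    endloop
  endfacet
  facet normal -1.0000 0.0000 0.0000
    outer loop
      vertex 0.000 27.000 0.000
      vertex 0.000 0.000 23.000
      vertex 0.000 27.000 23.000
    endloop
  endfacet
endsolid part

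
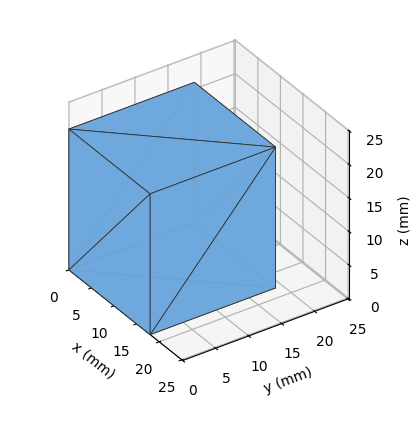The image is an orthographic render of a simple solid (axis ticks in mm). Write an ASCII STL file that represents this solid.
Reading the render: the shape is a rectangular box, roughly 18 × 19 mm footprint and 21 mm tall (dimensions read to the nearest mm from the axis ticks). For the STL, each face is triangulated and given an outward normal.

solid part
  facet normal 0.0000 0.0000 -1.0000
    outer loop
      vertex 18.000 19.000 0.000
      vertex 18.000 0.000 0.000
      vertex 0.000 0.000 0.000
    endloop
  endfacet
  facet normal 0.0000 0.0000 -1.0000
    outer loop
      vertex 0.000 19.000 0.000
      vertex 18.000 19.000 0.000
      vertex 0.000 0.000 0.000
    endloop
  endfacet
  facet normal 0.0000 0.0000 1.0000
    outer loop
      vertex 0.000 0.000 21.000
      vertex 18.000 0.000 21.000
      vertex 18.000 19.000 21.000
    endloop
  endfacet
  facet normal 0.0000 0.0000 1.0000
    outer loop
      vertex 0.000 0.000 21.000
      vertex 18.000 19.000 21.000
      vertex 0.000 19.000 21.000
    endloop
  endfacet
  facet normal 0.0000 -1.0000 0.0000
    outer loop
      vertex 0.000 0.000 0.000
      vertex 18.000 0.000 0.000
      vertex 18.000 0.000 21.000
    endloop
  endfacet
  facet normal 0.0000 -1.0000 0.0000
    outer loop
      vertex 0.000 0.000 0.000
      vertex 18.000 0.000 21.000
      vertex 0.000 0.000 21.000
    endloop
  endfacet
  facet normal 0.0000 1.0000 0.0000
    outer loop
      vertex 18.000 19.000 21.000
      vertex 18.000 19.000 0.000
      vertex 0.000 19.000 0.000
    endloop
  endfacet
  facet normal 0.0000 1.0000 0.0000
    outer loop
      vertex 0.000 19.000 21.000
      vertex 18.000 19.000 21.000
      vertex 0.000 19.000 0.000
    endloop
  endfacet
  facet normal -1.0000 0.0000 0.0000
    outer loop
      vertex 0.000 19.000 21.000
      vertex 0.000 19.000 0.000
      vertex 0.000 0.000 0.000
    endloop
  endfacet
  facet normal -1.0000 0.0000 0.0000
    outer loop
      vertex 0.000 0.000 21.000
      vertex 0.000 19.000 21.000
      vertex 0.000 0.000 0.000
    endloop
  endfacet
  facet normal 1.0000 0.0000 0.0000
    outer loop
      vertex 18.000 0.000 0.000
      vertex 18.000 19.000 0.000
      vertex 18.000 19.000 21.000
    endloop
  endfacet
  facet normal 1.0000 0.0000 0.0000
    outer loop
      vertex 18.000 0.000 0.000
      vertex 18.000 19.000 21.000
      vertex 18.000 0.000 21.000
    endloop
  endfacet
endsolid part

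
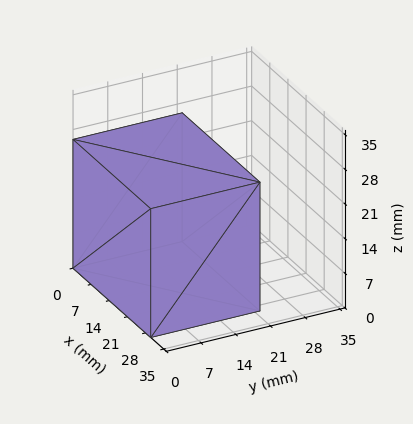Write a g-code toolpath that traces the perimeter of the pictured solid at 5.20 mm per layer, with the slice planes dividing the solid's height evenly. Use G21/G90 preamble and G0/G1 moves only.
Reading the render: the shape is a rectangular box, roughly 30 × 22 mm footprint and 26 mm tall (dimensions read to the nearest mm from the axis ticks). For the g-code, the solid's height is divided into equal slices at the stated Δz and each level perimeter traced with G1 moves after a G0 lift.

; perimeter-only toolpath
G21 ; units = mm
G90 ; absolute positioning
G28 ; home
; layer 1
G0 Z5.20
G0 X0.00 Y0.00
G1 X30.00 Y0.00
G1 X30.00 Y22.00
G1 X0.00 Y22.00
G1 X0.00 Y0.00
; layer 2
G0 Z10.40
G0 X0.00 Y0.00
G1 X30.00 Y0.00
G1 X30.00 Y22.00
G1 X0.00 Y22.00
G1 X0.00 Y0.00
; layer 3
G0 Z15.60
G0 X0.00 Y0.00
G1 X30.00 Y0.00
G1 X30.00 Y22.00
G1 X0.00 Y22.00
G1 X0.00 Y0.00
; layer 4
G0 Z20.80
G0 X0.00 Y0.00
G1 X30.00 Y0.00
G1 X30.00 Y22.00
G1 X0.00 Y22.00
G1 X0.00 Y0.00
; layer 5
G0 Z26.00
G0 X0.00 Y0.00
G1 X30.00 Y0.00
G1 X30.00 Y22.00
G1 X0.00 Y22.00
G1 X0.00 Y0.00
M2 ; end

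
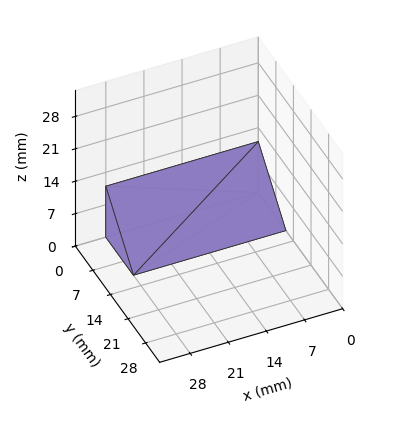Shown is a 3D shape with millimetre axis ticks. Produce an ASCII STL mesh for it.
Reading the render: the shape is a wedge (ramp): 28 × 11 mm base, rising to 11 mm along the y=0 edge and sloping linearly to z=0 at y=11 (dimensions read to the nearest mm from the axis ticks). For the STL, each face is triangulated and given an outward normal.

solid part
  facet normal 0.0000 0.0000 -1.0000
    outer loop
      vertex 28.000 11.000 0.000
      vertex 28.000 0.000 0.000
      vertex 0.000 0.000 0.000
    endloop
  endfacet
  facet normal 0.0000 0.0000 -1.0000
    outer loop
      vertex 0.000 11.000 0.000
      vertex 28.000 11.000 0.000
      vertex 0.000 0.000 0.000
    endloop
  endfacet
  facet normal 0.0000 -1.0000 0.0000
    outer loop
      vertex 0.000 0.000 0.000
      vertex 28.000 0.000 0.000
      vertex 28.000 0.000 11.000
    endloop
  endfacet
  facet normal 0.0000 -1.0000 0.0000
    outer loop
      vertex 0.000 0.000 0.000
      vertex 28.000 0.000 11.000
      vertex 0.000 0.000 11.000
    endloop
  endfacet
  facet normal 0.0000 0.7071 0.7071
    outer loop
      vertex 0.000 0.000 11.000
      vertex 28.000 0.000 11.000
      vertex 28.000 11.000 0.000
    endloop
  endfacet
  facet normal 0.0000 0.7071 0.7071
    outer loop
      vertex 0.000 0.000 11.000
      vertex 28.000 11.000 0.000
      vertex 0.000 11.000 0.000
    endloop
  endfacet
  facet normal -1.0000 0.0000 0.0000
    outer loop
      vertex 0.000 0.000 11.000
      vertex 0.000 11.000 0.000
      vertex 0.000 0.000 0.000
    endloop
  endfacet
  facet normal 1.0000 0.0000 0.0000
    outer loop
      vertex 28.000 0.000 0.000
      vertex 28.000 11.000 0.000
      vertex 28.000 0.000 11.000
    endloop
  endfacet
endsolid part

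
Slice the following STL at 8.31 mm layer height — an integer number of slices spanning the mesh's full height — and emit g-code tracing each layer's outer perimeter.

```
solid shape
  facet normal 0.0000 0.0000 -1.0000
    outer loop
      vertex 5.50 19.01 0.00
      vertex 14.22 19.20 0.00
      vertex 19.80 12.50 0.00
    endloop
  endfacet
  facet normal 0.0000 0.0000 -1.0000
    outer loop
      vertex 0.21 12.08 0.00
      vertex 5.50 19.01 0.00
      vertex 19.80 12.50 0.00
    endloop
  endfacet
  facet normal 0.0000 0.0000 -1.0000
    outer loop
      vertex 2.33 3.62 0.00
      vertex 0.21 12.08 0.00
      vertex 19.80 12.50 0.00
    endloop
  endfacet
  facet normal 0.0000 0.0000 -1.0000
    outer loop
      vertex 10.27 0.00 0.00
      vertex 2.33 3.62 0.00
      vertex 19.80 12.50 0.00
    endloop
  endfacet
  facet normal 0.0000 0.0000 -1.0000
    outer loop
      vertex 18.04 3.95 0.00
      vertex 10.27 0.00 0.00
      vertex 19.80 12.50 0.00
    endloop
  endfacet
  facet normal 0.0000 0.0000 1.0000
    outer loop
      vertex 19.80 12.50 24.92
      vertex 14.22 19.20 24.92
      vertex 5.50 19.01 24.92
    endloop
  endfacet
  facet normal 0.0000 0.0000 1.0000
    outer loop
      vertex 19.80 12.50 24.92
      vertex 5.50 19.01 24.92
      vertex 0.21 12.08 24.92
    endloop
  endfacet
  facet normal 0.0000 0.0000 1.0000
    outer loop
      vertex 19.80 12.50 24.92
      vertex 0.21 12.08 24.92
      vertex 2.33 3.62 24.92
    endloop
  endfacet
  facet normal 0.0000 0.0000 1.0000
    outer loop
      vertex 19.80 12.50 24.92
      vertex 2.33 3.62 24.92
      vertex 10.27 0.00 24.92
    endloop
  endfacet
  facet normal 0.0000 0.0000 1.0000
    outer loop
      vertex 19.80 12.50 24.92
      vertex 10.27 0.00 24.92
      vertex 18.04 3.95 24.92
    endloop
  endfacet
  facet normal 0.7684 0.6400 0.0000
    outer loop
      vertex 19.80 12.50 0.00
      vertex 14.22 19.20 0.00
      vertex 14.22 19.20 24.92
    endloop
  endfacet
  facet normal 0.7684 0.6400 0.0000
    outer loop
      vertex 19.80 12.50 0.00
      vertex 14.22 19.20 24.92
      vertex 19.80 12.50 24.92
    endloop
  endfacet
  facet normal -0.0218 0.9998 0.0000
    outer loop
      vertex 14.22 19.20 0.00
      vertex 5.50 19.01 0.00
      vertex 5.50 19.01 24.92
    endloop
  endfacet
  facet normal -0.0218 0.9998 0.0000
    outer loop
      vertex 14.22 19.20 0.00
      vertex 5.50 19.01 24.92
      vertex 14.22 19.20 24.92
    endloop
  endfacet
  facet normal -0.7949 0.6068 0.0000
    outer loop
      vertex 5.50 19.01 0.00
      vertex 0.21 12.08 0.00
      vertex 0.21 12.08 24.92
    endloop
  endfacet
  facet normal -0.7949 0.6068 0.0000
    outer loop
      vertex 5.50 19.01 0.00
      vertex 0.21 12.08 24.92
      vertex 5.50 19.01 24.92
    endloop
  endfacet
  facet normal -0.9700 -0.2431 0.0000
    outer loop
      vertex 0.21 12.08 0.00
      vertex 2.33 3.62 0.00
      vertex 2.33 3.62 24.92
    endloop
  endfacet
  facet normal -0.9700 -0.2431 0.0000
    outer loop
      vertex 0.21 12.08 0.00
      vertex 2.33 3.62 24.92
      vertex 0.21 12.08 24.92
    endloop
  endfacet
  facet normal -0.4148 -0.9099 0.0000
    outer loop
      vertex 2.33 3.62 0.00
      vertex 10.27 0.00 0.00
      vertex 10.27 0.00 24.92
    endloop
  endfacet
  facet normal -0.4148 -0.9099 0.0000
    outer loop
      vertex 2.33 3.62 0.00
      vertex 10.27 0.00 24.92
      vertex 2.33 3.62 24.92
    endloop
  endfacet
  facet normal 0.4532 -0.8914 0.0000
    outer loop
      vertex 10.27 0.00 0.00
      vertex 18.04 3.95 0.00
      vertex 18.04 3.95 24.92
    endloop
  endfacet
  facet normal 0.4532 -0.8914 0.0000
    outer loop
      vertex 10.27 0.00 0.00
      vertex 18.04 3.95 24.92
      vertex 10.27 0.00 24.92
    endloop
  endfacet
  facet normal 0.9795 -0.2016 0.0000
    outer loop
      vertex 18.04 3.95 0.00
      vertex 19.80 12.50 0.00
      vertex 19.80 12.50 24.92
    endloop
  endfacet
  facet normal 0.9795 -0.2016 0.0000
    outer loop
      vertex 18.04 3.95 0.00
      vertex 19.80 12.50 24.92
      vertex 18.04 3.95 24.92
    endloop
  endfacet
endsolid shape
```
; perimeter-only toolpath
G21 ; units = mm
G90 ; absolute positioning
G28 ; home
; layer 1
G0 Z8.31
G0 X19.80 Y12.50
G1 X14.22 Y19.20
G1 X5.50 Y19.01
G1 X0.21 Y12.08
G1 X2.33 Y3.62
G1 X10.27 Y0.00
G1 X18.04 Y3.95
G1 X19.80 Y12.50
; layer 2
G0 Z16.61
G0 X19.80 Y12.50
G1 X14.22 Y19.20
G1 X5.50 Y19.01
G1 X0.21 Y12.08
G1 X2.33 Y3.62
G1 X10.27 Y0.00
G1 X18.04 Y3.95
G1 X19.80 Y12.50
; layer 3
G0 Z24.92
G0 X19.80 Y12.50
G1 X14.22 Y19.20
G1 X5.50 Y19.01
G1 X0.21 Y12.08
G1 X2.33 Y3.62
G1 X10.27 Y0.00
G1 X18.04 Y3.95
G1 X19.80 Y12.50
M2 ; end

The solid is a regular 7-sided prism (a cylinder approximated with 7 flat sides), circumscribed radius ≈ 10.1 mm, height ≈ 24.9 mm. Slicing at Δz = 8.31 mm — 3 equal slices spanning the solid's height, so layer i sits at z = i·h/3 — gives 3 non-empty perimeters. Each is a 7-segment closed polygon; G0 lifts to the layer z and rapids to the start vertex, then G1 traces the edges.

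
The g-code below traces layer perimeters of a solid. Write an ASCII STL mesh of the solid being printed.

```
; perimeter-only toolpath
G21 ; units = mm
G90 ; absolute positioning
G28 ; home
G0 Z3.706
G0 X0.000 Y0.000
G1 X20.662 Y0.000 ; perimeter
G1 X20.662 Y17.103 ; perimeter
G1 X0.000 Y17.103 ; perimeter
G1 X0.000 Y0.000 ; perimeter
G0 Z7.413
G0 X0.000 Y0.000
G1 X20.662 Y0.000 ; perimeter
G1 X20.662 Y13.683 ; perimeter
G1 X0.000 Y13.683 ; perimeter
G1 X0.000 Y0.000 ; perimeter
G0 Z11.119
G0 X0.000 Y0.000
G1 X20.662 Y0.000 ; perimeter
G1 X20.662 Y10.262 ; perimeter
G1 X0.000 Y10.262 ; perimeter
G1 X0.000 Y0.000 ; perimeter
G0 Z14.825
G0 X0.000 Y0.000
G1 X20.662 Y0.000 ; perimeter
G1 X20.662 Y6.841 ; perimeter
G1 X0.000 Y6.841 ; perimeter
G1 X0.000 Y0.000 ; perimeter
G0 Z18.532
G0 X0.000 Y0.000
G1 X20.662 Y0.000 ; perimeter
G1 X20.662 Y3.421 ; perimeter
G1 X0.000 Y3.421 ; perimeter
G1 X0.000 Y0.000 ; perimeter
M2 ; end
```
solid part
  facet normal 0.0000 0.0000 -1.0000
    outer loop
      vertex 20.662 20.524 0.000
      vertex 20.662 0.000 0.000
      vertex 0.000 0.000 0.000
    endloop
  endfacet
  facet normal 0.0000 0.0000 -1.0000
    outer loop
      vertex 0.000 20.524 0.000
      vertex 20.662 20.524 0.000
      vertex 0.000 0.000 0.000
    endloop
  endfacet
  facet normal 0.0000 -1.0000 0.0000
    outer loop
      vertex 0.000 0.000 0.000
      vertex 20.662 0.000 0.000
      vertex 20.662 0.000 22.238
    endloop
  endfacet
  facet normal 0.0000 -1.0000 0.0000
    outer loop
      vertex 0.000 0.000 0.000
      vertex 20.662 0.000 22.238
      vertex 0.000 0.000 22.238
    endloop
  endfacet
  facet normal 0.0000 0.7349 0.6782
    outer loop
      vertex 0.000 0.000 22.238
      vertex 20.662 0.000 22.238
      vertex 20.662 20.524 0.000
    endloop
  endfacet
  facet normal 0.0000 0.7349 0.6782
    outer loop
      vertex 0.000 0.000 22.238
      vertex 20.662 20.524 0.000
      vertex 0.000 20.524 0.000
    endloop
  endfacet
  facet normal -1.0000 0.0000 0.0000
    outer loop
      vertex 0.000 0.000 22.238
      vertex 0.000 20.524 0.000
      vertex 0.000 0.000 0.000
    endloop
  endfacet
  facet normal 1.0000 0.0000 0.0000
    outer loop
      vertex 20.662 0.000 0.000
      vertex 20.662 20.524 0.000
      vertex 20.662 0.000 22.238
    endloop
  endfacet
endsolid part

The G0 Z moves step by Δz≈3.706 mm. The G1 loops shrink linearly with z, so the solid tapers from its base footprint up to z≈22.2. Closing with a flat bottom cap and the tapered top and triangulating gives 8 facets — a wedge (ramp): 20.7 × 20.5 mm base, rising to 22.2 mm along the y=0 edge and sloping linearly to z=0 at y=20.5.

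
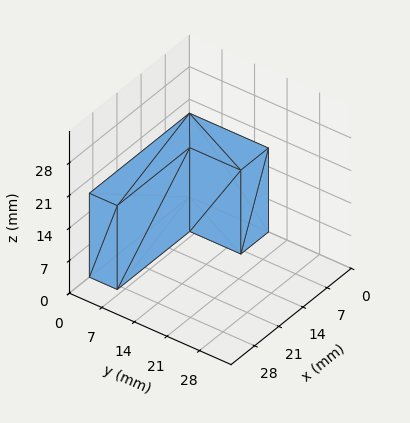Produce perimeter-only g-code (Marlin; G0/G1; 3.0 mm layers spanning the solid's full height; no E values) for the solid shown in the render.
Reading the render: the shape is an L-shaped prism: outer 29 × 17 mm, arm thicknesses ≈ 6 mm (horizontal) and 8 mm (vertical), extruded 18 mm in z (dimensions read to the nearest mm from the axis ticks). For the g-code, the solid's height is divided into equal slices at the stated Δz and each level perimeter traced with G1 moves after a G0 lift.

; perimeter-only toolpath
G21 ; units = mm
G90 ; absolute positioning
G28 ; home
; layer 1
G0 Z3.0
G0 X0.0 Y0.0
G1 X29.0 Y0.0
G1 X29.0 Y6.0
G1 X8.0 Y6.0
G1 X8.0 Y17.0
G1 X0.0 Y17.0
G1 X0.0 Y0.0
; layer 2
G0 Z6.0
G0 X0.0 Y0.0
G1 X29.0 Y0.0
G1 X29.0 Y6.0
G1 X8.0 Y6.0
G1 X8.0 Y17.0
G1 X0.0 Y17.0
G1 X0.0 Y0.0
; layer 3
G0 Z9.0
G0 X0.0 Y0.0
G1 X29.0 Y0.0
G1 X29.0 Y6.0
G1 X8.0 Y6.0
G1 X8.0 Y17.0
G1 X0.0 Y17.0
G1 X0.0 Y0.0
; layer 4
G0 Z12.0
G0 X0.0 Y0.0
G1 X29.0 Y0.0
G1 X29.0 Y6.0
G1 X8.0 Y6.0
G1 X8.0 Y17.0
G1 X0.0 Y17.0
G1 X0.0 Y0.0
; layer 5
G0 Z15.0
G0 X0.0 Y0.0
G1 X29.0 Y0.0
G1 X29.0 Y6.0
G1 X8.0 Y6.0
G1 X8.0 Y17.0
G1 X0.0 Y17.0
G1 X0.0 Y0.0
; layer 6
G0 Z18.0
G0 X0.0 Y0.0
G1 X29.0 Y0.0
G1 X29.0 Y6.0
G1 X8.0 Y6.0
G1 X8.0 Y17.0
G1 X0.0 Y17.0
G1 X0.0 Y0.0
M2 ; end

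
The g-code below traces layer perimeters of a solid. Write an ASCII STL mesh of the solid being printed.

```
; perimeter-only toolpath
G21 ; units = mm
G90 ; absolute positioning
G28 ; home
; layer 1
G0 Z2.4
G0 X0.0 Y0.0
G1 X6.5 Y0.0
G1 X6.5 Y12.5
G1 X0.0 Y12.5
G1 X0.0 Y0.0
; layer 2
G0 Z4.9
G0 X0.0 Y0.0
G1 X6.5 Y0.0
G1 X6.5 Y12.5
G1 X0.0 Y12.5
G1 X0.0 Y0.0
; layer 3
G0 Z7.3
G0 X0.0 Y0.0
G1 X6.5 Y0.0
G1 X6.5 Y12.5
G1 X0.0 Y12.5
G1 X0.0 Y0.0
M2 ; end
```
solid part
  facet normal 0.0000 0.0000 -1.0000
    outer loop
      vertex 6.5 12.5 0.0
      vertex 6.5 0.0 0.0
      vertex 0.0 0.0 0.0
    endloop
  endfacet
  facet normal 0.0000 0.0000 -1.0000
    outer loop
      vertex 0.0 12.5 0.0
      vertex 6.5 12.5 0.0
      vertex 0.0 0.0 0.0
    endloop
  endfacet
  facet normal 0.0000 0.0000 1.0000
    outer loop
      vertex 0.0 0.0 7.3
      vertex 6.5 0.0 7.3
      vertex 6.5 12.5 7.3
    endloop
  endfacet
  facet normal 0.0000 0.0000 1.0000
    outer loop
      vertex 0.0 0.0 7.3
      vertex 6.5 12.5 7.3
      vertex 0.0 12.5 7.3
    endloop
  endfacet
  facet normal 0.0000 -1.0000 0.0000
    outer loop
      vertex 0.0 0.0 0.0
      vertex 6.5 0.0 0.0
      vertex 6.5 0.0 7.3
    endloop
  endfacet
  facet normal 0.0000 -1.0000 0.0000
    outer loop
      vertex 0.0 0.0 0.0
      vertex 6.5 0.0 7.3
      vertex 0.0 0.0 7.3
    endloop
  endfacet
  facet normal 0.0000 1.0000 0.0000
    outer loop
      vertex 6.5 12.5 7.3
      vertex 6.5 12.5 0.0
      vertex 0.0 12.5 0.0
    endloop
  endfacet
  facet normal 0.0000 1.0000 0.0000
    outer loop
      vertex 0.0 12.5 7.3
      vertex 6.5 12.5 7.3
      vertex 0.0 12.5 0.0
    endloop
  endfacet
  facet normal -1.0000 0.0000 0.0000
    outer loop
      vertex 0.0 12.5 7.3
      vertex 0.0 12.5 0.0
      vertex 0.0 0.0 0.0
    endloop
  endfacet
  facet normal -1.0000 0.0000 0.0000
    outer loop
      vertex 0.0 0.0 7.3
      vertex 0.0 12.5 7.3
      vertex 0.0 0.0 0.0
    endloop
  endfacet
  facet normal 1.0000 0.0000 0.0000
    outer loop
      vertex 6.5 0.0 0.0
      vertex 6.5 12.5 0.0
      vertex 6.5 12.5 7.3
    endloop
  endfacet
  facet normal 1.0000 0.0000 0.0000
    outer loop
      vertex 6.5 0.0 0.0
      vertex 6.5 12.5 7.3
      vertex 6.5 0.0 7.3
    endloop
  endfacet
endsolid part

The G0 Z moves step by Δz≈2.4 mm. Every layer's G1 loop is the same polygon, so the solid is a straight extrusion of it from z=0 to z≈7.3. Closing with flat bottom and top caps and triangulating gives 12 facets — a rectangular box, roughly 6.5 × 12.5 mm footprint and 7.3 mm tall.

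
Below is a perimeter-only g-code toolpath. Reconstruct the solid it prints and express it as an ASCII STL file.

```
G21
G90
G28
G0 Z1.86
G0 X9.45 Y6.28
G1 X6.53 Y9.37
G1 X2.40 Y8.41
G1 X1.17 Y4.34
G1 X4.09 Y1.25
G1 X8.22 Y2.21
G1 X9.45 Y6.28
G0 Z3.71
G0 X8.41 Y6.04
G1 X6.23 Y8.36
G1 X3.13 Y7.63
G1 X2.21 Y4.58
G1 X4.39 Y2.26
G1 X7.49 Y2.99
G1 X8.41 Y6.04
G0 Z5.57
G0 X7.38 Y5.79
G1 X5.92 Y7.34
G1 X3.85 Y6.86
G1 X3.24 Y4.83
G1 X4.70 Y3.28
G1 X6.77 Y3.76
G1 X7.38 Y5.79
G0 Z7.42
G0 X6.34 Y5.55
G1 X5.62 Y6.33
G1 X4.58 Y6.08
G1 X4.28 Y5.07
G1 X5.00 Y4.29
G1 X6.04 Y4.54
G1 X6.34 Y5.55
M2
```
solid part
  facet normal 0.0000 0.0000 -1.0000
    outer loop
      vertex 1.67 9.18 0.00
      vertex 6.84 10.39 0.00
      vertex 10.48 6.52 0.00
    endloop
  endfacet
  facet normal 0.0000 0.0000 -1.0000
    outer loop
      vertex 0.14 4.10 0.00
      vertex 1.67 9.18 0.00
      vertex 10.48 6.52 0.00
    endloop
  endfacet
  facet normal 0.0000 0.0000 -1.0000
    outer loop
      vertex 3.78 0.23 0.00
      vertex 0.14 4.10 0.00
      vertex 10.48 6.52 0.00
    endloop
  endfacet
  facet normal 0.0000 0.0000 -1.0000
    outer loop
      vertex 8.95 1.44 0.00
      vertex 3.78 0.23 0.00
      vertex 10.48 6.52 0.00
    endloop
  endfacet
  facet normal 0.6528 0.6140 0.4437
    outer loop
      vertex 10.48 6.52 0.00
      vertex 6.84 10.39 0.00
      vertex 5.31 5.31 9.28
    endloop
  endfacet
  facet normal -0.2042 0.8725 0.4439
    outer loop
      vertex 6.84 10.39 0.00
      vertex 1.67 9.18 0.00
      vertex 5.31 5.31 9.28
    endloop
  endfacet
  facet normal -0.8578 0.2584 0.4442
    outer loop
      vertex 1.67 9.18 0.00
      vertex 0.14 4.10 0.00
      vertex 5.31 5.31 9.28
    endloop
  endfacet
  facet normal -0.6528 -0.6140 0.4437
    outer loop
      vertex 0.14 4.10 0.00
      vertex 3.78 0.23 0.00
      vertex 5.31 5.31 9.28
    endloop
  endfacet
  facet normal 0.2042 -0.8725 0.4439
    outer loop
      vertex 3.78 0.23 0.00
      vertex 8.95 1.44 0.00
      vertex 5.31 5.31 9.28
    endloop
  endfacet
  facet normal 0.8578 -0.2584 0.4442
    outer loop
      vertex 8.95 1.44 0.00
      vertex 10.48 6.52 0.00
      vertex 5.31 5.31 9.28
    endloop
  endfacet
endsolid part

The G0 Z moves step by Δz≈1.86 mm. The G1 loops shrink linearly with z, so the solid tapers from its base footprint up to z≈9.28. Closing with a flat bottom cap and the tapered top and triangulating gives 10 facets — a regular 6-sided pyramid, base circumscribed radius ≈ 5.31 mm, apex at z ≈ 9.28 mm.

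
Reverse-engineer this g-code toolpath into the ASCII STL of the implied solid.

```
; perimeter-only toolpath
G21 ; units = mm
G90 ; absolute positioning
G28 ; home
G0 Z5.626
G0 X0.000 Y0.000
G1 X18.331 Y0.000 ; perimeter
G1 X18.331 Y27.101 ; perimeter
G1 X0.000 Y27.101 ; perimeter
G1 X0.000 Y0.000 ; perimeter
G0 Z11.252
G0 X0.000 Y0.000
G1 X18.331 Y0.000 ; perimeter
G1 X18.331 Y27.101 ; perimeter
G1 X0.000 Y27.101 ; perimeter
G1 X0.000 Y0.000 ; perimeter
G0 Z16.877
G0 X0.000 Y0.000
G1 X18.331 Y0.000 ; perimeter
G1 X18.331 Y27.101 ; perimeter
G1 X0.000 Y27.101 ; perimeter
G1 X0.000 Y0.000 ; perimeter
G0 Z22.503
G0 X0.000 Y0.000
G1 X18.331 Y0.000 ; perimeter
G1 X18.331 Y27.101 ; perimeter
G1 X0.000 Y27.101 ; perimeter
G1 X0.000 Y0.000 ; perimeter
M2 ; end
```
solid part
  facet normal 0.0000 0.0000 -1.0000
    outer loop
      vertex 18.331 27.101 0.000
      vertex 18.331 0.000 0.000
      vertex 0.000 0.000 0.000
    endloop
  endfacet
  facet normal 0.0000 0.0000 -1.0000
    outer loop
      vertex 0.000 27.101 0.000
      vertex 18.331 27.101 0.000
      vertex 0.000 0.000 0.000
    endloop
  endfacet
  facet normal 0.0000 0.0000 1.0000
    outer loop
      vertex 0.000 0.000 22.503
      vertex 18.331 0.000 22.503
      vertex 18.331 27.101 22.503
    endloop
  endfacet
  facet normal 0.0000 0.0000 1.0000
    outer loop
      vertex 0.000 0.000 22.503
      vertex 18.331 27.101 22.503
      vertex 0.000 27.101 22.503
    endloop
  endfacet
  facet normal 0.0000 -1.0000 0.0000
    outer loop
      vertex 0.000 0.000 0.000
      vertex 18.331 0.000 0.000
      vertex 18.331 0.000 22.503
    endloop
  endfacet
  facet normal 0.0000 -1.0000 0.0000
    outer loop
      vertex 0.000 0.000 0.000
      vertex 18.331 0.000 22.503
      vertex 0.000 0.000 22.503
    endloop
  endfacet
  facet normal 0.0000 1.0000 0.0000
    outer loop
      vertex 18.331 27.101 22.503
      vertex 18.331 27.101 0.000
      vertex 0.000 27.101 0.000
    endloop
  endfacet
  facet normal 0.0000 1.0000 0.0000
    outer loop
      vertex 0.000 27.101 22.503
      vertex 18.331 27.101 22.503
      vertex 0.000 27.101 0.000
    endloop
  endfacet
  facet normal -1.0000 0.0000 0.0000
    outer loop
      vertex 0.000 27.101 22.503
      vertex 0.000 27.101 0.000
      vertex 0.000 0.000 0.000
    endloop
  endfacet
  facet normal -1.0000 0.0000 0.0000
    outer loop
      vertex 0.000 0.000 22.503
      vertex 0.000 27.101 22.503
      vertex 0.000 0.000 0.000
    endloop
  endfacet
  facet normal 1.0000 0.0000 0.0000
    outer loop
      vertex 18.331 0.000 0.000
      vertex 18.331 27.101 0.000
      vertex 18.331 27.101 22.503
    endloop
  endfacet
  facet normal 1.0000 0.0000 0.0000
    outer loop
      vertex 18.331 0.000 0.000
      vertex 18.331 27.101 22.503
      vertex 18.331 0.000 22.503
    endloop
  endfacet
endsolid part

The G0 Z moves step by Δz≈5.626 mm. Every layer's G1 loop is the same polygon, so the solid is a straight extrusion of it from z=0 to z≈22.5. Closing with flat bottom and top caps and triangulating gives 12 facets — a rectangular box, roughly 18.3 × 27.1 mm footprint and 22.5 mm tall.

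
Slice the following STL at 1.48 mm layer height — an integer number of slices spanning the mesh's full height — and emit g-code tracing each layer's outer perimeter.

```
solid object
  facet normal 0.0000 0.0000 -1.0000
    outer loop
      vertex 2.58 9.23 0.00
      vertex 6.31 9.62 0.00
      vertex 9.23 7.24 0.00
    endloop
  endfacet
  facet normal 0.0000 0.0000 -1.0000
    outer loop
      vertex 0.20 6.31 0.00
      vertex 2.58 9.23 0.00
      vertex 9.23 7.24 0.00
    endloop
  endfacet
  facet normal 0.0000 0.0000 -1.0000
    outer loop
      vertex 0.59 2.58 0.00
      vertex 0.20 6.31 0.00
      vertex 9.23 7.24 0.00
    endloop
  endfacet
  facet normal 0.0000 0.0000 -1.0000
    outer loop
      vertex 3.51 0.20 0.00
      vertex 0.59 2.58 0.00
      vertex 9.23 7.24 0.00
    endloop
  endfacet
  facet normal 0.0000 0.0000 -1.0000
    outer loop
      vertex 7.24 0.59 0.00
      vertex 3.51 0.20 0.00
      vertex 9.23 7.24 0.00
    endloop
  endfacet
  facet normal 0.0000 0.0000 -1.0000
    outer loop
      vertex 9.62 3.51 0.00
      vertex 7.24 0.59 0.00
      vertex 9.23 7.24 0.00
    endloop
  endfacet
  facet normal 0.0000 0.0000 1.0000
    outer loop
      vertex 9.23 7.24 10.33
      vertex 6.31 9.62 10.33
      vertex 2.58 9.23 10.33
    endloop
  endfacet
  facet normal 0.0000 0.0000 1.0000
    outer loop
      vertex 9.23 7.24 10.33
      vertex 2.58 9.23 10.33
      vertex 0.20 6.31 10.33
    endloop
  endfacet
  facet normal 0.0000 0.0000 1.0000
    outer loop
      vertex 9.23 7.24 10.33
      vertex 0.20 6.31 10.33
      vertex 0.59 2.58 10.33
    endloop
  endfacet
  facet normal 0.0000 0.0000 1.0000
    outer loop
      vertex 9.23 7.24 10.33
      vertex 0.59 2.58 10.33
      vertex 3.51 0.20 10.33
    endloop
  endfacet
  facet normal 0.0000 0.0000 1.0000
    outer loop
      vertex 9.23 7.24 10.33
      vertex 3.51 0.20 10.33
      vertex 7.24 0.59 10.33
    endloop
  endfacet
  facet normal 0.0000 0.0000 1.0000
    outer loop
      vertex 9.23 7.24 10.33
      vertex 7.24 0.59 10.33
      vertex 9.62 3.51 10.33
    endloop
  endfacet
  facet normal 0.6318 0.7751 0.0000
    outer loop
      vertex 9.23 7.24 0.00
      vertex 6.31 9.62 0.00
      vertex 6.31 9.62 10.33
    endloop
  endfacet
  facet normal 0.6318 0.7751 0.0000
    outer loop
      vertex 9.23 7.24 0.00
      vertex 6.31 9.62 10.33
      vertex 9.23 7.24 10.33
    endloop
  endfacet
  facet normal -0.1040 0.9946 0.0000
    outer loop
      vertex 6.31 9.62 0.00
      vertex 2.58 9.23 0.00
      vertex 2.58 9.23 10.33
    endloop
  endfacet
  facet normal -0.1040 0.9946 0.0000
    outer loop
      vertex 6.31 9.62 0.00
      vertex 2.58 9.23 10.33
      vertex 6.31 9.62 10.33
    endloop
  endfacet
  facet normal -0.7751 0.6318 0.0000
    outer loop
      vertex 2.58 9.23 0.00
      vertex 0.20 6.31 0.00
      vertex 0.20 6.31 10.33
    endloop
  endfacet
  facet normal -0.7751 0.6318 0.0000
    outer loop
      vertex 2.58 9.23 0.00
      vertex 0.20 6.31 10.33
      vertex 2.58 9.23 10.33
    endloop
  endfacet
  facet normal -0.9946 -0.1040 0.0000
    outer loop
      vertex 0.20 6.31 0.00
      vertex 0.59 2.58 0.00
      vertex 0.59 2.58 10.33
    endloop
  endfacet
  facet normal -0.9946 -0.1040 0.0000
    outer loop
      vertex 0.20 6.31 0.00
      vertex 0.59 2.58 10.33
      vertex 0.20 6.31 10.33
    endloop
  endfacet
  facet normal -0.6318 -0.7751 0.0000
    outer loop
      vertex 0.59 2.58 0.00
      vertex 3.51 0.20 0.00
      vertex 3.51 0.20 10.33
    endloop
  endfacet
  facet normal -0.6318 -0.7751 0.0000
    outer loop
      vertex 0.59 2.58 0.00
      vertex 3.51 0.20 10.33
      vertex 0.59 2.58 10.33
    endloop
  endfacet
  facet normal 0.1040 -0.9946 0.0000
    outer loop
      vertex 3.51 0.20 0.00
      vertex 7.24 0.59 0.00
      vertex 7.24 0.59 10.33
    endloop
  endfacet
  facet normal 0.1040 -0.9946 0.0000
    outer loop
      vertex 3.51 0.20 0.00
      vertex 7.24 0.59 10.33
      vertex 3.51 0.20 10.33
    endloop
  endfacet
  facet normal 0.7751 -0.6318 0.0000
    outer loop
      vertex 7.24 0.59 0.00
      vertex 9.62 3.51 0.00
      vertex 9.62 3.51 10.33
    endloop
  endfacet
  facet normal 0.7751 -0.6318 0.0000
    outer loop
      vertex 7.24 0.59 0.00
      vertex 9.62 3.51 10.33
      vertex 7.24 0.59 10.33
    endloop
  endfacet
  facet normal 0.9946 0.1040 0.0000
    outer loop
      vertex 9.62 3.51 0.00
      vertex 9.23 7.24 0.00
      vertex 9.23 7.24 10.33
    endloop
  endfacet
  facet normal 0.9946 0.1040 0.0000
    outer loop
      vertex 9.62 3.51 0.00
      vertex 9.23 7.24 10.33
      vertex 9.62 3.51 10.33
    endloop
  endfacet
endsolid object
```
; perimeter-only toolpath
G21 ; units = mm
G90 ; absolute positioning
G28 ; home
; layer 1
G0 Z1.48
G0 X9.23 Y7.24
G1 X6.31 Y9.62
G1 X2.58 Y9.23
G1 X0.20 Y6.31
G1 X0.59 Y2.58
G1 X3.51 Y0.20
G1 X7.24 Y0.59
G1 X9.62 Y3.51
G1 X9.23 Y7.24
; layer 2
G0 Z2.95
G0 X9.23 Y7.24
G1 X6.31 Y9.62
G1 X2.58 Y9.23
G1 X0.20 Y6.31
G1 X0.59 Y2.58
G1 X3.51 Y0.20
G1 X7.24 Y0.59
G1 X9.62 Y3.51
G1 X9.23 Y7.24
; layer 3
G0 Z4.43
G0 X9.23 Y7.24
G1 X6.31 Y9.62
G1 X2.58 Y9.23
G1 X0.20 Y6.31
G1 X0.59 Y2.58
G1 X3.51 Y0.20
G1 X7.24 Y0.59
G1 X9.62 Y3.51
G1 X9.23 Y7.24
; layer 4
G0 Z5.90
G0 X9.23 Y7.24
G1 X6.31 Y9.62
G1 X2.58 Y9.23
G1 X0.20 Y6.31
G1 X0.59 Y2.58
G1 X3.51 Y0.20
G1 X7.24 Y0.59
G1 X9.62 Y3.51
G1 X9.23 Y7.24
; layer 5
G0 Z7.38
G0 X9.23 Y7.24
G1 X6.31 Y9.62
G1 X2.58 Y9.23
G1 X0.20 Y6.31
G1 X0.59 Y2.58
G1 X3.51 Y0.20
G1 X7.24 Y0.59
G1 X9.62 Y3.51
G1 X9.23 Y7.24
; layer 6
G0 Z8.85
G0 X9.23 Y7.24
G1 X6.31 Y9.62
G1 X2.58 Y9.23
G1 X0.20 Y6.31
G1 X0.59 Y2.58
G1 X3.51 Y0.20
G1 X7.24 Y0.59
G1 X9.62 Y3.51
G1 X9.23 Y7.24
; layer 7
G0 Z10.33
G0 X9.23 Y7.24
G1 X6.31 Y9.62
G1 X2.58 Y9.23
G1 X0.20 Y6.31
G1 X0.59 Y2.58
G1 X3.51 Y0.20
G1 X7.24 Y0.59
G1 X9.62 Y3.51
G1 X9.23 Y7.24
M2 ; end

The solid is a regular 8-sided prism (a cylinder approximated with 8 flat sides), circumscribed radius ≈ 4.91 mm, height ≈ 10.3 mm. Slicing at Δz = 1.48 mm — 7 equal slices spanning the solid's height, so layer i sits at z = i·h/7 — gives 7 non-empty perimeters. Each is a 8-segment closed polygon; G0 lifts to the layer z and rapids to the start vertex, then G1 traces the edges.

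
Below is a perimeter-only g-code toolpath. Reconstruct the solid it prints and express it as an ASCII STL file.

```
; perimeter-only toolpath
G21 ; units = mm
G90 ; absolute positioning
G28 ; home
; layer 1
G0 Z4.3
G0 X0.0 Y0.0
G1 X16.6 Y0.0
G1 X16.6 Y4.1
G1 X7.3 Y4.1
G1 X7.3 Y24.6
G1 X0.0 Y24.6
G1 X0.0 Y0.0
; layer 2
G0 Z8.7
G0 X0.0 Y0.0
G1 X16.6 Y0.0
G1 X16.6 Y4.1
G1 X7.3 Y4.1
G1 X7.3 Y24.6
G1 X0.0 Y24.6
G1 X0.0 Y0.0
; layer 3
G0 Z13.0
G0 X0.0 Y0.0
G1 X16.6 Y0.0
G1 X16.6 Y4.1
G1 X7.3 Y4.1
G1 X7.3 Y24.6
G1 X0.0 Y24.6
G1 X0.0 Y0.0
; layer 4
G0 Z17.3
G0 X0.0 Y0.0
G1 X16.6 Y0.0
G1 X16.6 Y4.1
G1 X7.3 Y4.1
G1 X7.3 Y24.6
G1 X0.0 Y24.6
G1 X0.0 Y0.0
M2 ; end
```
solid part
  facet normal 0.0000 0.0000 -1.0000
    outer loop
      vertex 16.6 4.1 0.0
      vertex 16.6 0.0 0.0
      vertex 0.0 0.0 0.0
    endloop
  endfacet
  facet normal 0.0000 0.0000 -1.0000
    outer loop
      vertex 7.3 4.1 0.0
      vertex 16.6 4.1 0.0
      vertex 0.0 0.0 0.0
    endloop
  endfacet
  facet normal 0.0000 0.0000 -1.0000
    outer loop
      vertex 7.3 24.6 0.0
      vertex 7.3 4.1 0.0
      vertex 0.0 0.0 0.0
    endloop
  endfacet
  facet normal 0.0000 0.0000 -1.0000
    outer loop
      vertex 0.0 24.6 0.0
      vertex 7.3 24.6 0.0
      vertex 0.0 0.0 0.0
    endloop
  endfacet
  facet normal 0.0000 0.0000 1.0000
    outer loop
      vertex 0.0 0.0 17.3
      vertex 16.6 0.0 17.3
      vertex 16.6 4.1 17.3
    endloop
  endfacet
  facet normal 0.0000 0.0000 1.0000
    outer loop
      vertex 0.0 0.0 17.3
      vertex 16.6 4.1 17.3
      vertex 7.3 4.1 17.3
    endloop
  endfacet
  facet normal 0.0000 0.0000 1.0000
    outer loop
      vertex 0.0 0.0 17.3
      vertex 7.3 4.1 17.3
      vertex 7.3 24.6 17.3
    endloop
  endfacet
  facet normal 0.0000 0.0000 1.0000
    outer loop
      vertex 0.0 0.0 17.3
      vertex 7.3 24.6 17.3
      vertex 0.0 24.6 17.3
    endloop
  endfacet
  facet normal 0.0000 -1.0000 0.0000
    outer loop
      vertex 0.0 0.0 0.0
      vertex 16.6 0.0 0.0
      vertex 16.6 0.0 17.3
    endloop
  endfacet
  facet normal 0.0000 -1.0000 0.0000
    outer loop
      vertex 0.0 0.0 0.0
      vertex 16.6 0.0 17.3
      vertex 0.0 0.0 17.3
    endloop
  endfacet
  facet normal 1.0000 0.0000 0.0000
    outer loop
      vertex 16.6 0.0 0.0
      vertex 16.6 4.1 0.0
      vertex 16.6 4.1 17.3
    endloop
  endfacet
  facet normal 1.0000 0.0000 0.0000
    outer loop
      vertex 16.6 0.0 0.0
      vertex 16.6 4.1 17.3
      vertex 16.6 0.0 17.3
    endloop
  endfacet
  facet normal 0.0000 1.0000 0.0000
    outer loop
      vertex 16.6 4.1 0.0
      vertex 7.3 4.1 0.0
      vertex 7.3 4.1 17.3
    endloop
  endfacet
  facet normal 0.0000 1.0000 0.0000
    outer loop
      vertex 16.6 4.1 0.0
      vertex 7.3 4.1 17.3
      vertex 16.6 4.1 17.3
    endloop
  endfacet
  facet normal 1.0000 0.0000 0.0000
    outer loop
      vertex 7.3 4.1 0.0
      vertex 7.3 24.6 0.0
      vertex 7.3 24.6 17.3
    endloop
  endfacet
  facet normal 1.0000 0.0000 0.0000
    outer loop
      vertex 7.3 4.1 0.0
      vertex 7.3 24.6 17.3
      vertex 7.3 4.1 17.3
    endloop
  endfacet
  facet normal 0.0000 1.0000 0.0000
    outer loop
      vertex 7.3 24.6 0.0
      vertex 0.0 24.6 0.0
      vertex 0.0 24.6 17.3
    endloop
  endfacet
  facet normal 0.0000 1.0000 0.0000
    outer loop
      vertex 7.3 24.6 0.0
      vertex 0.0 24.6 17.3
      vertex 7.3 24.6 17.3
    endloop
  endfacet
  facet normal -1.0000 0.0000 0.0000
    outer loop
      vertex 0.0 24.6 0.0
      vertex 0.0 0.0 0.0
      vertex 0.0 0.0 17.3
    endloop
  endfacet
  facet normal -1.0000 0.0000 0.0000
    outer loop
      vertex 0.0 24.6 0.0
      vertex 0.0 0.0 17.3
      vertex 0.0 24.6 17.3
    endloop
  endfacet
endsolid part

The G0 Z moves step by Δz≈4.3 mm. Every layer's G1 loop is the same polygon, so the solid is a straight extrusion of it from z=0 to z≈17.3. Closing with flat bottom and top caps and triangulating gives 20 facets — an L-shaped prism: outer 16.6 × 24.6 mm, arm thicknesses ≈ 4.1 mm (horizontal) and 7.3 mm (vertical), extruded 17.3 mm in z.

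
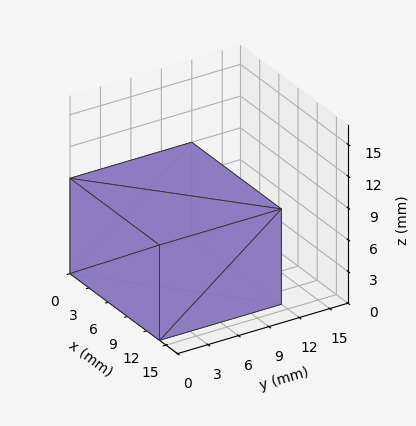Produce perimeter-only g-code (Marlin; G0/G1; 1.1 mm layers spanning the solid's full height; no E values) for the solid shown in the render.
Reading the render: the shape is a rectangular box, roughly 14 × 12 mm footprint and 9 mm tall (dimensions read to the nearest mm from the axis ticks). For the g-code, the solid's height is divided into equal slices at the stated Δz and each level perimeter traced with G1 moves after a G0 lift.

; perimeter-only toolpath
G21 ; units = mm
G90 ; absolute positioning
G28 ; home
; layer 1
G0 Z1.1
G0 X0.0 Y0.0
G1 X14.0 Y0.0
G1 X14.0 Y12.0
G1 X0.0 Y12.0
G1 X0.0 Y0.0
; layer 2
G0 Z2.2
G0 X0.0 Y0.0
G1 X14.0 Y0.0
G1 X14.0 Y12.0
G1 X0.0 Y12.0
G1 X0.0 Y0.0
; layer 3
G0 Z3.4
G0 X0.0 Y0.0
G1 X14.0 Y0.0
G1 X14.0 Y12.0
G1 X0.0 Y12.0
G1 X0.0 Y0.0
; layer 4
G0 Z4.5
G0 X0.0 Y0.0
G1 X14.0 Y0.0
G1 X14.0 Y12.0
G1 X0.0 Y12.0
G1 X0.0 Y0.0
; layer 5
G0 Z5.6
G0 X0.0 Y0.0
G1 X14.0 Y0.0
G1 X14.0 Y12.0
G1 X0.0 Y12.0
G1 X0.0 Y0.0
; layer 6
G0 Z6.8
G0 X0.0 Y0.0
G1 X14.0 Y0.0
G1 X14.0 Y12.0
G1 X0.0 Y12.0
G1 X0.0 Y0.0
; layer 7
G0 Z7.9
G0 X0.0 Y0.0
G1 X14.0 Y0.0
G1 X14.0 Y12.0
G1 X0.0 Y12.0
G1 X0.0 Y0.0
; layer 8
G0 Z9.0
G0 X0.0 Y0.0
G1 X14.0 Y0.0
G1 X14.0 Y12.0
G1 X0.0 Y12.0
G1 X0.0 Y0.0
M2 ; end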